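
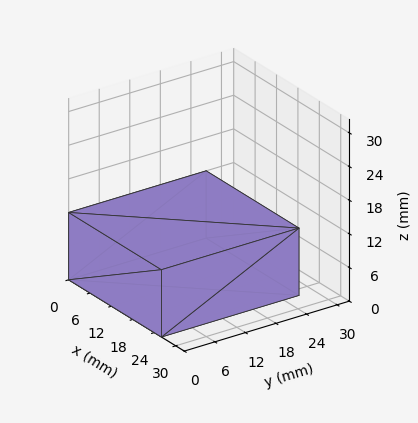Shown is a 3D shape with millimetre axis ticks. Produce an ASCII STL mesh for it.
Reading the render: the shape is a rectangular box, roughly 26 × 27 mm footprint and 12 mm tall (dimensions read to the nearest mm from the axis ticks). For the STL, each face is triangulated and given an outward normal.

solid part
  facet normal 0.0000 0.0000 -1.0000
    outer loop
      vertex 26.000 27.000 0.000
      vertex 26.000 0.000 0.000
      vertex 0.000 0.000 0.000
    endloop
  endfacet
  facet normal 0.0000 0.0000 -1.0000
    outer loop
      vertex 0.000 27.000 0.000
      vertex 26.000 27.000 0.000
      vertex 0.000 0.000 0.000
    endloop
  endfacet
  facet normal 0.0000 0.0000 1.0000
    outer loop
      vertex 0.000 0.000 12.000
      vertex 26.000 0.000 12.000
      vertex 26.000 27.000 12.000
    endloop
  endfacet
  facet normal 0.0000 0.0000 1.0000
    outer loop
      vertex 0.000 0.000 12.000
      vertex 26.000 27.000 12.000
      vertex 0.000 27.000 12.000
    endloop
  endfacet
  facet normal 0.0000 -1.0000 0.0000
    outer loop
      vertex 0.000 0.000 0.000
      vertex 26.000 0.000 0.000
      vertex 26.000 0.000 12.000
    endloop
  endfacet
  facet normal 0.0000 -1.0000 0.0000
    outer loop
      vertex 0.000 0.000 0.000
      vertex 26.000 0.000 12.000
      vertex 0.000 0.000 12.000
    endloop
  endfacet
  facet normal 0.0000 1.0000 0.0000
    outer loop
      vertex 26.000 27.000 12.000
      vertex 26.000 27.000 0.000
      vertex 0.000 27.000 0.000
    endloop
  endfacet
  facet normal 0.0000 1.0000 0.0000
    outer loop
      vertex 0.000 27.000 12.000
      vertex 26.000 27.000 12.000
      vertex 0.000 27.000 0.000
    endloop
  endfacet
  facet normal -1.0000 0.0000 0.0000
    outer loop
      vertex 0.000 27.000 12.000
      vertex 0.000 27.000 0.000
      vertex 0.000 0.000 0.000
    endloop
  endfacet
  facet normal -1.0000 0.0000 0.0000
    outer loop
      vertex 0.000 0.000 12.000
      vertex 0.000 27.000 12.000
      vertex 0.000 0.000 0.000
    endloop
  endfacet
  facet normal 1.0000 0.0000 0.0000
    outer loop
      vertex 26.000 0.000 0.000
      vertex 26.000 27.000 0.000
      vertex 26.000 27.000 12.000
    endloop
  endfacet
  facet normal 1.0000 0.0000 0.0000
    outer loop
      vertex 26.000 0.000 0.000
      vertex 26.000 27.000 12.000
      vertex 26.000 0.000 12.000
    endloop
  endfacet
endsolid part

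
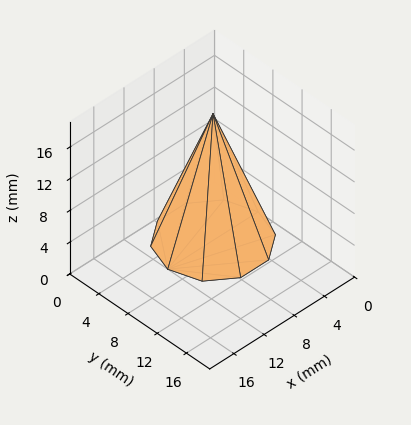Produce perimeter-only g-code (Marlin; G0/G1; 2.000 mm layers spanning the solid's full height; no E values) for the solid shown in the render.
Reading the render: the shape is a regular 10-sided pyramid, base circumscribed radius ≈ 6 mm, apex at z ≈ 16 mm (dimensions read to the nearest mm from the axis ticks). For the g-code, the solid's height is divided into equal slices at the stated Δz and each level perimeter traced with G1 moves after a G0 lift.

; perimeter-only toolpath
G21 ; units = mm
G90 ; absolute positioning
G28 ; home
; layer 1
G0 Z2.000
G0 X11.250 Y6.000
G1 X10.247 Y9.086
G1 X7.622 Y10.993
G1 X4.378 Y10.993
G1 X1.753 Y9.086
G1 X0.750 Y6.000
G1 X1.753 Y2.914
G1 X4.378 Y1.007
G1 X7.622 Y1.007
G1 X10.247 Y2.914
G1 X11.250 Y6.000
; layer 2
G0 Z4.000
G0 X10.500 Y6.000
G1 X9.640 Y8.645
G1 X7.391 Y10.279
G1 X4.609 Y10.279
G1 X2.359 Y8.645
G1 X1.500 Y6.000
G1 X2.359 Y3.355
G1 X4.609 Y1.720
G1 X7.391 Y1.720
G1 X9.640 Y3.355
G1 X10.500 Y6.000
; layer 3
G0 Z6.000
G0 X9.750 Y6.000
G1 X9.034 Y8.204
G1 X7.159 Y9.566
G1 X4.841 Y9.566
G1 X2.966 Y8.204
G1 X2.250 Y6.000
G1 X2.966 Y3.796
G1 X4.841 Y2.434
G1 X7.159 Y2.434
G1 X9.034 Y3.796
G1 X9.750 Y6.000
; layer 4
G0 Z8.000
G0 X9.000 Y6.000
G1 X8.427 Y7.763
G1 X6.927 Y8.853
G1 X5.073 Y8.853
G1 X3.573 Y7.763
G1 X3.000 Y6.000
G1 X3.573 Y4.236
G1 X5.073 Y3.147
G1 X6.927 Y3.147
G1 X8.427 Y4.236
G1 X9.000 Y6.000
; layer 5
G0 Z10.000
G0 X8.250 Y6.000
G1 X7.820 Y7.323
G1 X6.695 Y8.140
G1 X5.305 Y8.140
G1 X4.180 Y7.323
G1 X3.750 Y6.000
G1 X4.180 Y4.677
G1 X5.305 Y3.860
G1 X6.695 Y3.860
G1 X7.820 Y4.677
G1 X8.250 Y6.000
; layer 6
G0 Z12.000
G0 X7.500 Y6.000
G1 X7.213 Y6.882
G1 X6.463 Y7.426
G1 X5.537 Y7.426
G1 X4.787 Y6.882
G1 X4.500 Y6.000
G1 X4.787 Y5.118
G1 X5.537 Y4.574
G1 X6.463 Y4.574
G1 X7.213 Y5.118
G1 X7.500 Y6.000
; layer 7
G0 Z14.000
G0 X6.750 Y6.000
G1 X6.607 Y6.441
G1 X6.232 Y6.713
G1 X5.768 Y6.713
G1 X5.393 Y6.441
G1 X5.250 Y6.000
G1 X5.393 Y5.559
G1 X5.768 Y5.287
G1 X6.232 Y5.287
G1 X6.607 Y5.559
G1 X6.750 Y6.000
M2 ; end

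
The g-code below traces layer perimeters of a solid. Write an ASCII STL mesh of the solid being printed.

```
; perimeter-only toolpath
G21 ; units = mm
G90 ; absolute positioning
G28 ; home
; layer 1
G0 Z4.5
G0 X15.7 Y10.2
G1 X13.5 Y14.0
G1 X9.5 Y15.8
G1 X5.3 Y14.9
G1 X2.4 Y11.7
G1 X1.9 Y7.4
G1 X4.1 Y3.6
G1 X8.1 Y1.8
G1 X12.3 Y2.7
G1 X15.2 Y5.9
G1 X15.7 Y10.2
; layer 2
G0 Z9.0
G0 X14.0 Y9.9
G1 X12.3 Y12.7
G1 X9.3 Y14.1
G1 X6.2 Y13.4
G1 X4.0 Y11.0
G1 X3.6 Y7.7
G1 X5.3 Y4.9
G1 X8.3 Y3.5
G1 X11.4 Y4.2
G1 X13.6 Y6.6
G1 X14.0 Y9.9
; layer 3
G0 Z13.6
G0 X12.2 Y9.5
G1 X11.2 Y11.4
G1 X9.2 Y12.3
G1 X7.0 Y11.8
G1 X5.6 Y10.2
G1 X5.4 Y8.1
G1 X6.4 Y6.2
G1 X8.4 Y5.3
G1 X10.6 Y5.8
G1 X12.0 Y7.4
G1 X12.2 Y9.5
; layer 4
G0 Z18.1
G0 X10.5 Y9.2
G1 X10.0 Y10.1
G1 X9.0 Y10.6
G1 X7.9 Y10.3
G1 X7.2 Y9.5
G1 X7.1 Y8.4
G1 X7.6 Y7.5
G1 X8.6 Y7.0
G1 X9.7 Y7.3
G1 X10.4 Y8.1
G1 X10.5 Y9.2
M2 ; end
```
solid part
  facet normal 0.0000 0.0000 -1.0000
    outer loop
      vertex 9.7 17.6 0.0
      vertex 14.7 15.3 0.0
      vertex 17.4 10.6 0.0
    endloop
  endfacet
  facet normal 0.0000 0.0000 -1.0000
    outer loop
      vertex 4.4 16.4 0.0
      vertex 9.7 17.6 0.0
      vertex 17.4 10.6 0.0
    endloop
  endfacet
  facet normal 0.0000 0.0000 -1.0000
    outer loop
      vertex 0.8 12.4 0.0
      vertex 4.4 16.4 0.0
      vertex 17.4 10.6 0.0
    endloop
  endfacet
  facet normal 0.0000 0.0000 -1.0000
    outer loop
      vertex 0.2 7.0 0.0
      vertex 0.8 12.4 0.0
      vertex 17.4 10.6 0.0
    endloop
  endfacet
  facet normal 0.0000 0.0000 -1.0000
    outer loop
      vertex 2.9 2.3 0.0
      vertex 0.2 7.0 0.0
      vertex 17.4 10.6 0.0
    endloop
  endfacet
  facet normal 0.0000 0.0000 -1.0000
    outer loop
      vertex 7.9 0.0 0.0
      vertex 2.9 2.3 0.0
      vertex 17.4 10.6 0.0
    endloop
  endfacet
  facet normal 0.0000 0.0000 -1.0000
    outer loop
      vertex 13.2 1.2 0.0
      vertex 7.9 0.0 0.0
      vertex 17.4 10.6 0.0
    endloop
  endfacet
  facet normal 0.0000 0.0000 -1.0000
    outer loop
      vertex 16.8 5.2 0.0
      vertex 13.2 1.2 0.0
      vertex 17.4 10.6 0.0
    endloop
  endfacet
  facet normal 0.8133 0.4672 0.3467
    outer loop
      vertex 17.4 10.6 0.0
      vertex 14.7 15.3 0.0
      vertex 8.8 8.8 22.6
    endloop
  endfacet
  facet normal 0.3919 0.8519 0.3473
    outer loop
      vertex 14.7 15.3 0.0
      vertex 9.7 17.6 0.0
      vertex 8.8 8.8 22.6
    endloop
  endfacet
  facet normal -0.2070 0.9144 0.3478
    outer loop
      vertex 9.7 17.6 0.0
      vertex 4.4 16.4 0.0
      vertex 8.8 8.8 22.6
    endloop
  endfacet
  facet normal -0.6972 0.6275 0.3467
    outer loop
      vertex 4.4 16.4 0.0
      vertex 0.8 12.4 0.0
      vertex 8.8 8.8 22.6
    endloop
  endfacet
  facet normal -0.9323 0.1036 0.3465
    outer loop
      vertex 0.8 12.4 0.0
      vertex 0.2 7.0 0.0
      vertex 8.8 8.8 22.6
    endloop
  endfacet
  facet normal -0.8133 -0.4672 0.3467
    outer loop
      vertex 0.2 7.0 0.0
      vertex 2.9 2.3 0.0
      vertex 8.8 8.8 22.6
    endloop
  endfacet
  facet normal -0.3919 -0.8519 0.3473
    outer loop
      vertex 2.9 2.3 0.0
      vertex 7.9 0.0 0.0
      vertex 8.8 8.8 22.6
    endloop
  endfacet
  facet normal 0.2070 -0.9144 0.3478
    outer loop
      vertex 7.9 0.0 0.0
      vertex 13.2 1.2 0.0
      vertex 8.8 8.8 22.6
    endloop
  endfacet
  facet normal 0.6972 -0.6275 0.3467
    outer loop
      vertex 13.2 1.2 0.0
      vertex 16.8 5.2 0.0
      vertex 8.8 8.8 22.6
    endloop
  endfacet
  facet normal 0.9323 -0.1036 0.3465
    outer loop
      vertex 16.8 5.2 0.0
      vertex 17.4 10.6 0.0
      vertex 8.8 8.8 22.6
    endloop
  endfacet
endsolid part

The G0 Z moves step by Δz≈4.5 mm. The G1 loops shrink linearly with z, so the solid tapers from its base footprint up to z≈22.6. Closing with a flat bottom cap and the tapered top and triangulating gives 18 facets — a regular 10-sided pyramid, base circumscribed radius ≈ 8.8 mm, apex at z ≈ 22.6 mm.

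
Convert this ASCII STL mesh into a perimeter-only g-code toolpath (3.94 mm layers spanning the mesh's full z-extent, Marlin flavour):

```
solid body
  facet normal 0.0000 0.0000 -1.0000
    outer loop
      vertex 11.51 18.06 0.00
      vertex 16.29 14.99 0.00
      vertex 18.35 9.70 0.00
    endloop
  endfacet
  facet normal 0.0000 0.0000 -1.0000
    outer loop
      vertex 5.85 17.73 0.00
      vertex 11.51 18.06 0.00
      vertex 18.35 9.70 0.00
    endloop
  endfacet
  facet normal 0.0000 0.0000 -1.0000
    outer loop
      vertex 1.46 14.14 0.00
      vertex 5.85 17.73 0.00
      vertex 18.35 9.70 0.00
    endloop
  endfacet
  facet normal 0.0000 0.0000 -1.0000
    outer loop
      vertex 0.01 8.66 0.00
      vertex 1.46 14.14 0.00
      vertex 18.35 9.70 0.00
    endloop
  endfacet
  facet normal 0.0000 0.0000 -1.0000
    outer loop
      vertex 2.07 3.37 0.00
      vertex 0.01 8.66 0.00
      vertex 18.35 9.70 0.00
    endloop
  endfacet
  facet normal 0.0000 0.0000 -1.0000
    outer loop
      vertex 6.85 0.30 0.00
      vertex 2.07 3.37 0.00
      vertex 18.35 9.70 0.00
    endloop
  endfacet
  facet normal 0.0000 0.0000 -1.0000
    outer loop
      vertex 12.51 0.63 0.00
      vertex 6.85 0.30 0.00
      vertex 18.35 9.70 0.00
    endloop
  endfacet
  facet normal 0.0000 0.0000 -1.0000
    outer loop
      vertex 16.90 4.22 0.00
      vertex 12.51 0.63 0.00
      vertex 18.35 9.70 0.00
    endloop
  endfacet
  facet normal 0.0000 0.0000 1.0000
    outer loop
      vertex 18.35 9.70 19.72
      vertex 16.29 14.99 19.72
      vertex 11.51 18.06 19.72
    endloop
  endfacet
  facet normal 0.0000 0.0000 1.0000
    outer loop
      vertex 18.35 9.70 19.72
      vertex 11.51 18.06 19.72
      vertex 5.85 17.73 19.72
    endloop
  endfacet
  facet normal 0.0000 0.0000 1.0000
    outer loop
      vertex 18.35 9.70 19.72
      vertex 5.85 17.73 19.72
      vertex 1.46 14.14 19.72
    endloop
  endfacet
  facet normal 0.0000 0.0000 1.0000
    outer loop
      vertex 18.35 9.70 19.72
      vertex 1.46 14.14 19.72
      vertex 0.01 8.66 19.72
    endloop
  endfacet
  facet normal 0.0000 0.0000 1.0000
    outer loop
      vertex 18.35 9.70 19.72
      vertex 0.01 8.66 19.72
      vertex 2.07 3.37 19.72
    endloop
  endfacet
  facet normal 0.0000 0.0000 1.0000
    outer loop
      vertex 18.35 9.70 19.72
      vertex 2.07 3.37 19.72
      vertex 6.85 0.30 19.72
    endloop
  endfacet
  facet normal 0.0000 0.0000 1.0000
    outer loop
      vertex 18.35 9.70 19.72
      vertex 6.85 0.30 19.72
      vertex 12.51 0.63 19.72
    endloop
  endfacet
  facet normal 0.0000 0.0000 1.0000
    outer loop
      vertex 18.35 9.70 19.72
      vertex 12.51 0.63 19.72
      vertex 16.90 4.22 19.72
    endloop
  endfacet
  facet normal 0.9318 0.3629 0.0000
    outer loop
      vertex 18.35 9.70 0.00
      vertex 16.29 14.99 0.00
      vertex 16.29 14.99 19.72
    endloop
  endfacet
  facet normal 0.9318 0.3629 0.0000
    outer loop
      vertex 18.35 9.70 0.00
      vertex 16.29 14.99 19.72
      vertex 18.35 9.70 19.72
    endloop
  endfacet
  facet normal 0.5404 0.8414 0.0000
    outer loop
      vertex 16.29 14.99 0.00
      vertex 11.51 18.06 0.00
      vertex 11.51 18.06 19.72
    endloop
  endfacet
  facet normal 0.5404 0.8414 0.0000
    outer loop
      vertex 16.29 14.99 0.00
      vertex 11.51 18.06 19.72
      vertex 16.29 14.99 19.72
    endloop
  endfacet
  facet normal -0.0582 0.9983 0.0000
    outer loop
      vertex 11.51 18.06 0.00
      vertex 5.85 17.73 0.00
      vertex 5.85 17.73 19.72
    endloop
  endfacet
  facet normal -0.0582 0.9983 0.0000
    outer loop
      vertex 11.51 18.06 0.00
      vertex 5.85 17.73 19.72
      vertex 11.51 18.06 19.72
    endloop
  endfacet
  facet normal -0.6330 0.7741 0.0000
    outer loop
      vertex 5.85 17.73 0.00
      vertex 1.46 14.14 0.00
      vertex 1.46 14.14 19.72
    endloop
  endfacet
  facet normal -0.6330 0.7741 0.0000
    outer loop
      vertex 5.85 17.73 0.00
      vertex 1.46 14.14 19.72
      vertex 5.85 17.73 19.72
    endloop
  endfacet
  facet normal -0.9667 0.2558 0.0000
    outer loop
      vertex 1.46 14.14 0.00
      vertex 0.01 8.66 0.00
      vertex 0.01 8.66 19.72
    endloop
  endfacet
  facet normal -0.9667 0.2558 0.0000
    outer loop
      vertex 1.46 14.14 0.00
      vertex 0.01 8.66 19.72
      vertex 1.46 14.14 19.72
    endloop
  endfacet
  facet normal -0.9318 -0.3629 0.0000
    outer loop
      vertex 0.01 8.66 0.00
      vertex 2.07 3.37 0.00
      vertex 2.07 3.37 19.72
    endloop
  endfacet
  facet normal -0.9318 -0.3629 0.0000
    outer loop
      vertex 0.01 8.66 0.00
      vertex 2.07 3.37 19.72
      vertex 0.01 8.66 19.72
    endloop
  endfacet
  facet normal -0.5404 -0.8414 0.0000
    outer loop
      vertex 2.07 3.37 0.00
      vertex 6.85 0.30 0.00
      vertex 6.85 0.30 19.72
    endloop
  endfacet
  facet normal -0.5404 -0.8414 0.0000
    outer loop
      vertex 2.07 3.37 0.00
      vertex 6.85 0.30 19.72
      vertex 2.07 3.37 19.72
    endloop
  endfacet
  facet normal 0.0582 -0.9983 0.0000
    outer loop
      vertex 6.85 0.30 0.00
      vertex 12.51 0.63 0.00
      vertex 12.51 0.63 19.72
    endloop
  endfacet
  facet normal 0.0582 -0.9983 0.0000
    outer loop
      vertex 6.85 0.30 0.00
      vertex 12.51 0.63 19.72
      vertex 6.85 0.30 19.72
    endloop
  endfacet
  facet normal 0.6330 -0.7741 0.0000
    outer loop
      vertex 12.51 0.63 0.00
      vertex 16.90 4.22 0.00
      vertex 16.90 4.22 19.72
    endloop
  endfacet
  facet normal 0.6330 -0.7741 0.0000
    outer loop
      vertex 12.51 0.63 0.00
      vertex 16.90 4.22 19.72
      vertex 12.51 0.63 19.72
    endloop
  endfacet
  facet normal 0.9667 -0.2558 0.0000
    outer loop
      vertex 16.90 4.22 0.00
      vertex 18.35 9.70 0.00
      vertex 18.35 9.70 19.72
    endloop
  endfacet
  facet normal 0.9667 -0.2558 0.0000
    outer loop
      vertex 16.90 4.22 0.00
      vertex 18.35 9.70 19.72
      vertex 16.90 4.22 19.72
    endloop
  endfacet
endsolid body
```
; perimeter-only toolpath
G21 ; units = mm
G90 ; absolute positioning
G28 ; home
; layer 1
G0 Z3.94
G0 X18.35 Y9.70
G1 X16.29 Y14.99
G1 X11.51 Y18.06
G1 X5.85 Y17.73
G1 X1.46 Y14.14
G1 X0.01 Y8.66
G1 X2.07 Y3.37
G1 X6.85 Y0.30
G1 X12.51 Y0.63
G1 X16.90 Y4.22
G1 X18.35 Y9.70
; layer 2
G0 Z7.89
G0 X18.35 Y9.70
G1 X16.29 Y14.99
G1 X11.51 Y18.06
G1 X5.85 Y17.73
G1 X1.46 Y14.14
G1 X0.01 Y8.66
G1 X2.07 Y3.37
G1 X6.85 Y0.30
G1 X12.51 Y0.63
G1 X16.90 Y4.22
G1 X18.35 Y9.70
; layer 3
G0 Z11.83
G0 X18.35 Y9.70
G1 X16.29 Y14.99
G1 X11.51 Y18.06
G1 X5.85 Y17.73
G1 X1.46 Y14.14
G1 X0.01 Y8.66
G1 X2.07 Y3.37
G1 X6.85 Y0.30
G1 X12.51 Y0.63
G1 X16.90 Y4.22
G1 X18.35 Y9.70
; layer 4
G0 Z15.78
G0 X18.35 Y9.70
G1 X16.29 Y14.99
G1 X11.51 Y18.06
G1 X5.85 Y17.73
G1 X1.46 Y14.14
G1 X0.01 Y8.66
G1 X2.07 Y3.37
G1 X6.85 Y0.30
G1 X12.51 Y0.63
G1 X16.90 Y4.22
G1 X18.35 Y9.70
; layer 5
G0 Z19.72
G0 X18.35 Y9.70
G1 X16.29 Y14.99
G1 X11.51 Y18.06
G1 X5.85 Y17.73
G1 X1.46 Y14.14
G1 X0.01 Y8.66
G1 X2.07 Y3.37
G1 X6.85 Y0.30
G1 X12.51 Y0.63
G1 X16.90 Y4.22
G1 X18.35 Y9.70
M2 ; end

The solid is a regular 10-sided prism (a cylinder approximated with 10 flat sides), circumscribed radius ≈ 9.18 mm, height ≈ 19.7 mm. Slicing at Δz = 3.94 mm — 5 equal slices spanning the solid's height, so layer i sits at z = i·h/5 — gives 5 non-empty perimeters. Each is a 10-segment closed polygon; G0 lifts to the layer z and rapids to the start vertex, then G1 traces the edges.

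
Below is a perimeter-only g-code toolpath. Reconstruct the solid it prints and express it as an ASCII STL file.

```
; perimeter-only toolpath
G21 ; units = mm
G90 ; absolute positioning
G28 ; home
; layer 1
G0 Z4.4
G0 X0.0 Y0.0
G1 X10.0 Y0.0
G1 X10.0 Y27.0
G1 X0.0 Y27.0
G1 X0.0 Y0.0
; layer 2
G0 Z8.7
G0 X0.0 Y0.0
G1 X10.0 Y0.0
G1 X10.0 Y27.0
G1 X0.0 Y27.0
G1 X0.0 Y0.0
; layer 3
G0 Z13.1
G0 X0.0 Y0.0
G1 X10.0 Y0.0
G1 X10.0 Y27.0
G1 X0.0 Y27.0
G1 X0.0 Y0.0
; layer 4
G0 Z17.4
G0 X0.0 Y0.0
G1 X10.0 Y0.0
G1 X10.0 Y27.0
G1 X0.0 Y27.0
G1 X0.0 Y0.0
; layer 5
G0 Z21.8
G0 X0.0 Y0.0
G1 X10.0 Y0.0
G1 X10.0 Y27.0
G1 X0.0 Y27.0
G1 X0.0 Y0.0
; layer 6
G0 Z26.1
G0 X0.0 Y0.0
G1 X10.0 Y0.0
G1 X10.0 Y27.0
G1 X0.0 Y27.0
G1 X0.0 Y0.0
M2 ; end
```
solid part
  facet normal 0.0000 0.0000 -1.0000
    outer loop
      vertex 10.0 27.0 0.0
      vertex 10.0 0.0 0.0
      vertex 0.0 0.0 0.0
    endloop
  endfacet
  facet normal 0.0000 0.0000 -1.0000
    outer loop
      vertex 0.0 27.0 0.0
      vertex 10.0 27.0 0.0
      vertex 0.0 0.0 0.0
    endloop
  endfacet
  facet normal 0.0000 0.0000 1.0000
    outer loop
      vertex 0.0 0.0 26.1
      vertex 10.0 0.0 26.1
      vertex 10.0 27.0 26.1
    endloop
  endfacet
  facet normal 0.0000 0.0000 1.0000
    outer loop
      vertex 0.0 0.0 26.1
      vertex 10.0 27.0 26.1
      vertex 0.0 27.0 26.1
    endloop
  endfacet
  facet normal 0.0000 -1.0000 0.0000
    outer loop
      vertex 0.0 0.0 0.0
      vertex 10.0 0.0 0.0
      vertex 10.0 0.0 26.1
    endloop
  endfacet
  facet normal 0.0000 -1.0000 0.0000
    outer loop
      vertex 0.0 0.0 0.0
      vertex 10.0 0.0 26.1
      vertex 0.0 0.0 26.1
    endloop
  endfacet
  facet normal 0.0000 1.0000 0.0000
    outer loop
      vertex 10.0 27.0 26.1
      vertex 10.0 27.0 0.0
      vertex 0.0 27.0 0.0
    endloop
  endfacet
  facet normal 0.0000 1.0000 0.0000
    outer loop
      vertex 0.0 27.0 26.1
      vertex 10.0 27.0 26.1
      vertex 0.0 27.0 0.0
    endloop
  endfacet
  facet normal -1.0000 0.0000 0.0000
    outer loop
      vertex 0.0 27.0 26.1
      vertex 0.0 27.0 0.0
      vertex 0.0 0.0 0.0
    endloop
  endfacet
  facet normal -1.0000 0.0000 0.0000
    outer loop
      vertex 0.0 0.0 26.1
      vertex 0.0 27.0 26.1
      vertex 0.0 0.0 0.0
    endloop
  endfacet
  facet normal 1.0000 0.0000 0.0000
    outer loop
      vertex 10.0 0.0 0.0
      vertex 10.0 27.0 0.0
      vertex 10.0 27.0 26.1
    endloop
  endfacet
  facet normal 1.0000 0.0000 0.0000
    outer loop
      vertex 10.0 0.0 0.0
      vertex 10.0 27.0 26.1
      vertex 10.0 0.0 26.1
    endloop
  endfacet
endsolid part

The G0 Z moves step by Δz≈4.4 mm. Every layer's G1 loop is the same polygon, so the solid is a straight extrusion of it from z=0 to z≈26.1. Closing with flat bottom and top caps and triangulating gives 12 facets — a rectangular box, roughly 10 × 27 mm footprint and 26.1 mm tall.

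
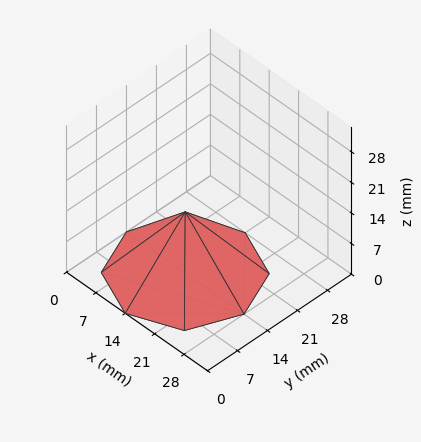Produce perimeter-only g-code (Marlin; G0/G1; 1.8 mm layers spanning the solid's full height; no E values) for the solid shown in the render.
Reading the render: the shape is a regular 8-sided pyramid, base circumscribed radius ≈ 14 mm, apex at z ≈ 14 mm (dimensions read to the nearest mm from the axis ticks). For the g-code, the solid's height is divided into equal slices at the stated Δz and each level perimeter traced with G1 moves after a G0 lift.

; perimeter-only toolpath
G21 ; units = mm
G90 ; absolute positioning
G28 ; home
; layer 1
G0 Z1.8
G0 X26.2 Y14.0
G1 X22.7 Y22.7
G1 X14.0 Y26.2
G1 X5.3 Y22.7
G1 X1.8 Y14.0
G1 X5.3 Y5.3
G1 X14.0 Y1.8
G1 X22.7 Y5.3
G1 X26.2 Y14.0
; layer 2
G0 Z3.5
G0 X24.5 Y14.0
G1 X21.4 Y21.4
G1 X14.0 Y24.5
G1 X6.6 Y21.4
G1 X3.5 Y14.0
G1 X6.6 Y6.6
G1 X14.0 Y3.5
G1 X21.4 Y6.6
G1 X24.5 Y14.0
; layer 3
G0 Z5.2
G0 X22.8 Y14.0
G1 X20.2 Y20.2
G1 X14.0 Y22.8
G1 X7.8 Y20.2
G1 X5.2 Y14.0
G1 X7.8 Y7.8
G1 X14.0 Y5.2
G1 X20.2 Y7.8
G1 X22.8 Y14.0
; layer 4
G0 Z7.0
G0 X21.0 Y14.0
G1 X18.9 Y18.9
G1 X14.0 Y21.0
G1 X9.1 Y18.9
G1 X7.0 Y14.0
G1 X9.1 Y9.1
G1 X14.0 Y7.0
G1 X18.9 Y9.1
G1 X21.0 Y14.0
; layer 5
G0 Z8.8
G0 X19.2 Y14.0
G1 X17.7 Y17.7
G1 X14.0 Y19.2
G1 X10.3 Y17.7
G1 X8.8 Y14.0
G1 X10.3 Y10.3
G1 X14.0 Y8.8
G1 X17.7 Y10.3
G1 X19.2 Y14.0
; layer 6
G0 Z10.5
G0 X17.5 Y14.0
G1 X16.5 Y16.5
G1 X14.0 Y17.5
G1 X11.5 Y16.5
G1 X10.5 Y14.0
G1 X11.5 Y11.5
G1 X14.0 Y10.5
G1 X16.5 Y11.5
G1 X17.5 Y14.0
; layer 7
G0 Z12.2
G0 X15.8 Y14.0
G1 X15.2 Y15.2
G1 X14.0 Y15.8
G1 X12.8 Y15.2
G1 X12.2 Y14.0
G1 X12.8 Y12.8
G1 X14.0 Y12.2
G1 X15.2 Y12.8
G1 X15.8 Y14.0
M2 ; end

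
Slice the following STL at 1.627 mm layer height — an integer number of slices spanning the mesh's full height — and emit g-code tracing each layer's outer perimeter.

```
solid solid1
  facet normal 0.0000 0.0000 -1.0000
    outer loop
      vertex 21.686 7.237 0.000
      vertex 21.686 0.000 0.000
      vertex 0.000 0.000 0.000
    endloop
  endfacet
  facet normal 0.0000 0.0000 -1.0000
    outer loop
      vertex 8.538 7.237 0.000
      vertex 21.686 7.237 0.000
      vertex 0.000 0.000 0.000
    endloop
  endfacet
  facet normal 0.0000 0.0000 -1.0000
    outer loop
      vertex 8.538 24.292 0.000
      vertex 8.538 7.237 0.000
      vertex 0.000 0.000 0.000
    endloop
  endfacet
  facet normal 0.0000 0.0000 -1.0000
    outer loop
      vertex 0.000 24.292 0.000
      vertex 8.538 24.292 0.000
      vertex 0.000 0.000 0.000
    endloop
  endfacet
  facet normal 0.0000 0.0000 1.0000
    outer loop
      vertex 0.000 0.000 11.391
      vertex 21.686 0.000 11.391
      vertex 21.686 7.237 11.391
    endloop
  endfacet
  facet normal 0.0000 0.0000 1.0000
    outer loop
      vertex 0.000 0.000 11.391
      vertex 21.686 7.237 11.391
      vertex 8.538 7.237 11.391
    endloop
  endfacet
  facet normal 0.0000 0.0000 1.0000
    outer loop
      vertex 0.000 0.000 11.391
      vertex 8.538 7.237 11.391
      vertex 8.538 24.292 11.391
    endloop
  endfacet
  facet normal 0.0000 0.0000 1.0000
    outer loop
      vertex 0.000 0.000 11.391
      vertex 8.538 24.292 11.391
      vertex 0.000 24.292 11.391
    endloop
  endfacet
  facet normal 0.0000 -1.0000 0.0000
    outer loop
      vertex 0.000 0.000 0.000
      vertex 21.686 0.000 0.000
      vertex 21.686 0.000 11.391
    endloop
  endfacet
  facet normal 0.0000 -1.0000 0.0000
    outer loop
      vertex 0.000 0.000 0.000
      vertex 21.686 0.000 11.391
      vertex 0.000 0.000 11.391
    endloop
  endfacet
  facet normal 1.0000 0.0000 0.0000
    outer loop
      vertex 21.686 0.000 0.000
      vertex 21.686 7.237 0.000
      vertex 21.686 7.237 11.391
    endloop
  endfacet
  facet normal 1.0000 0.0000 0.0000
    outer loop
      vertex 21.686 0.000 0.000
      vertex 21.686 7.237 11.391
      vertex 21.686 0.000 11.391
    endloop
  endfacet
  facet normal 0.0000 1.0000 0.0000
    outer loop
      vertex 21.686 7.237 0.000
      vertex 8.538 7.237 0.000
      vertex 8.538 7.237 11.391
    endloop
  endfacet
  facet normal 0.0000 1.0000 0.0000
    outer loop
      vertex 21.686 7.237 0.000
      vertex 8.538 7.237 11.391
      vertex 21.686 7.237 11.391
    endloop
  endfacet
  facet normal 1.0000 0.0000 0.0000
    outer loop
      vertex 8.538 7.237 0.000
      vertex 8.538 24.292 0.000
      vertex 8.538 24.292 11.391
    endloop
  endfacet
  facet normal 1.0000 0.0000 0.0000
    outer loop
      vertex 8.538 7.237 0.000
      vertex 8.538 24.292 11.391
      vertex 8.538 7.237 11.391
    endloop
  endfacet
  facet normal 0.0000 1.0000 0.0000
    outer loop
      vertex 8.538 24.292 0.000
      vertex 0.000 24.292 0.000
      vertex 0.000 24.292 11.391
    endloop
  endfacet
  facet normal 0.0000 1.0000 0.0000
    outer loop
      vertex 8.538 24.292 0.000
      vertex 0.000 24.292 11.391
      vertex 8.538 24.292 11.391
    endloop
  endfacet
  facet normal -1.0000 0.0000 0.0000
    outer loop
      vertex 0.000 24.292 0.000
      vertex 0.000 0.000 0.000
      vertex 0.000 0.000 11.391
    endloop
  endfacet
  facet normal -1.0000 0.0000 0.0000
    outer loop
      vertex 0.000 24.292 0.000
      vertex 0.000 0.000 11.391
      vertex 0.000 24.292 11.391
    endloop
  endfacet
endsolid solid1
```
; perimeter-only toolpath
G21 ; units = mm
G90 ; absolute positioning
G28 ; home
; layer 1
G0 Z1.627
G0 X0.000 Y0.000
G1 X21.686 Y0.000
G1 X21.686 Y7.237
G1 X8.538 Y7.237
G1 X8.538 Y24.292
G1 X0.000 Y24.292
G1 X0.000 Y0.000
; layer 2
G0 Z3.255
G0 X0.000 Y0.000
G1 X21.686 Y0.000
G1 X21.686 Y7.237
G1 X8.538 Y7.237
G1 X8.538 Y24.292
G1 X0.000 Y24.292
G1 X0.000 Y0.000
; layer 3
G0 Z4.882
G0 X0.000 Y0.000
G1 X21.686 Y0.000
G1 X21.686 Y7.237
G1 X8.538 Y7.237
G1 X8.538 Y24.292
G1 X0.000 Y24.292
G1 X0.000 Y0.000
; layer 4
G0 Z6.509
G0 X0.000 Y0.000
G1 X21.686 Y0.000
G1 X21.686 Y7.237
G1 X8.538 Y7.237
G1 X8.538 Y24.292
G1 X0.000 Y24.292
G1 X0.000 Y0.000
; layer 5
G0 Z8.136
G0 X0.000 Y0.000
G1 X21.686 Y0.000
G1 X21.686 Y7.237
G1 X8.538 Y7.237
G1 X8.538 Y24.292
G1 X0.000 Y24.292
G1 X0.000 Y0.000
; layer 6
G0 Z9.764
G0 X0.000 Y0.000
G1 X21.686 Y0.000
G1 X21.686 Y7.237
G1 X8.538 Y7.237
G1 X8.538 Y24.292
G1 X0.000 Y24.292
G1 X0.000 Y0.000
; layer 7
G0 Z11.391
G0 X0.000 Y0.000
G1 X21.686 Y0.000
G1 X21.686 Y7.237
G1 X8.538 Y7.237
G1 X8.538 Y24.292
G1 X0.000 Y24.292
G1 X0.000 Y0.000
M2 ; end

The solid is an L-shaped prism: outer 21.7 × 24.3 mm, arm thicknesses ≈ 7.24 mm (horizontal) and 8.54 mm (vertical), extruded 11.4 mm in z. Slicing at Δz = 1.627 mm — 7 equal slices spanning the solid's height, so layer i sits at z = i·h/7 — gives 7 non-empty perimeters. Each is a 6-segment closed polygon; G0 lifts to the layer z and rapids to the start vertex, then G1 traces the edges.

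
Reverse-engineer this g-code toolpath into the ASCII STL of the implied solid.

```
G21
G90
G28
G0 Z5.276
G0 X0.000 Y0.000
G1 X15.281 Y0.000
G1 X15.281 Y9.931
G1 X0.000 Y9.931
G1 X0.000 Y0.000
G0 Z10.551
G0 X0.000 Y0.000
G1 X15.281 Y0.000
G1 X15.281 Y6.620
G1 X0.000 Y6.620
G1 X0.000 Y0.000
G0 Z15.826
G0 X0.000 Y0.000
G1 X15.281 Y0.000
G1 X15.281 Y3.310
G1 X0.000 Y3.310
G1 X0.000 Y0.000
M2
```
solid part
  facet normal 0.0000 0.0000 -1.0000
    outer loop
      vertex 15.281 13.241 0.000
      vertex 15.281 0.000 0.000
      vertex 0.000 0.000 0.000
    endloop
  endfacet
  facet normal 0.0000 0.0000 -1.0000
    outer loop
      vertex 0.000 13.241 0.000
      vertex 15.281 13.241 0.000
      vertex 0.000 0.000 0.000
    endloop
  endfacet
  facet normal 0.0000 -1.0000 0.0000
    outer loop
      vertex 0.000 0.000 0.000
      vertex 15.281 0.000 0.000
      vertex 15.281 0.000 21.102
    endloop
  endfacet
  facet normal 0.0000 -1.0000 0.0000
    outer loop
      vertex 0.000 0.000 0.000
      vertex 15.281 0.000 21.102
      vertex 0.000 0.000 21.102
    endloop
  endfacet
  facet normal 0.0000 0.8471 0.5315
    outer loop
      vertex 0.000 0.000 21.102
      vertex 15.281 0.000 21.102
      vertex 15.281 13.241 0.000
    endloop
  endfacet
  facet normal 0.0000 0.8471 0.5315
    outer loop
      vertex 0.000 0.000 21.102
      vertex 15.281 13.241 0.000
      vertex 0.000 13.241 0.000
    endloop
  endfacet
  facet normal -1.0000 0.0000 0.0000
    outer loop
      vertex 0.000 0.000 21.102
      vertex 0.000 13.241 0.000
      vertex 0.000 0.000 0.000
    endloop
  endfacet
  facet normal 1.0000 0.0000 0.0000
    outer loop
      vertex 15.281 0.000 0.000
      vertex 15.281 13.241 0.000
      vertex 15.281 0.000 21.102
    endloop
  endfacet
endsolid part

The G0 Z moves step by Δz≈5.276 mm. The G1 loops shrink linearly with z, so the solid tapers from its base footprint up to z≈21.1. Closing with a flat bottom cap and the tapered top and triangulating gives 8 facets — a wedge (ramp): 15.3 × 13.2 mm base, rising to 21.1 mm along the y=0 edge and sloping linearly to z=0 at y=13.2.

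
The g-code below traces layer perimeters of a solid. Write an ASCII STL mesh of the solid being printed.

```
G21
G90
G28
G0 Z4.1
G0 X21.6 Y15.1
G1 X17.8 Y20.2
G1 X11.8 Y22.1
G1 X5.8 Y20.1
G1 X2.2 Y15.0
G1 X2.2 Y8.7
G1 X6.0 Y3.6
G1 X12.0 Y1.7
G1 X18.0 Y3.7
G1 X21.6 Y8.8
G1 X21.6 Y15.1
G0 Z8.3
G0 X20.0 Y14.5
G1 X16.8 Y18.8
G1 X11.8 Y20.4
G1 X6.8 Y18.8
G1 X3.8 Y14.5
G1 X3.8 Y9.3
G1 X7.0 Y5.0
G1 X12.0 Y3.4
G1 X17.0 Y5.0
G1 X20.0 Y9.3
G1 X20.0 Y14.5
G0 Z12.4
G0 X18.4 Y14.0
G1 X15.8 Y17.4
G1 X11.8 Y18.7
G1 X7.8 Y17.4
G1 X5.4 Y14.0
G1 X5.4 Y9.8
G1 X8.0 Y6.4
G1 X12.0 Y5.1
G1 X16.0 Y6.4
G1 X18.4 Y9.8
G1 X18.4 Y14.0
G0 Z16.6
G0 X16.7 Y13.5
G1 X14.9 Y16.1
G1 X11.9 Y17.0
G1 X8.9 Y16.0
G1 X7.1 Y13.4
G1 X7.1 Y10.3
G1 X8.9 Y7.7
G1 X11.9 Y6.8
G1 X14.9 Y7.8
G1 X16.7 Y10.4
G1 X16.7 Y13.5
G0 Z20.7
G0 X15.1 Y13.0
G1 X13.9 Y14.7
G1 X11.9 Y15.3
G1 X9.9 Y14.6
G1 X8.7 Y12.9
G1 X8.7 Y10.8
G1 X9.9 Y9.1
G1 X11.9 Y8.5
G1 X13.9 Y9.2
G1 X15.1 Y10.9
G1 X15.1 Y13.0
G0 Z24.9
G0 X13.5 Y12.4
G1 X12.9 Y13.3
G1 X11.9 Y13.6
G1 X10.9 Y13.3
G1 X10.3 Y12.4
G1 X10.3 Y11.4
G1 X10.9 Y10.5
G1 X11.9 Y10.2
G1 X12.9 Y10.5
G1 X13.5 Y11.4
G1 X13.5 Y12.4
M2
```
solid part
  facet normal 0.0000 0.0000 -1.0000
    outer loop
      vertex 11.8 23.8 0.0
      vertex 18.8 21.6 0.0
      vertex 23.2 15.6 0.0
    endloop
  endfacet
  facet normal 0.0000 0.0000 -1.0000
    outer loop
      vertex 4.8 21.5 0.0
      vertex 11.8 23.8 0.0
      vertex 23.2 15.6 0.0
    endloop
  endfacet
  facet normal 0.0000 0.0000 -1.0000
    outer loop
      vertex 0.6 15.5 0.0
      vertex 4.8 21.5 0.0
      vertex 23.2 15.6 0.0
    endloop
  endfacet
  facet normal 0.0000 0.0000 -1.0000
    outer loop
      vertex 0.6 8.2 0.0
      vertex 0.6 15.5 0.0
      vertex 23.2 15.6 0.0
    endloop
  endfacet
  facet normal 0.0000 0.0000 -1.0000
    outer loop
      vertex 5.0 2.2 0.0
      vertex 0.6 8.2 0.0
      vertex 23.2 15.6 0.0
    endloop
  endfacet
  facet normal 0.0000 0.0000 -1.0000
    outer loop
      vertex 12.0 0.0 0.0
      vertex 5.0 2.2 0.0
      vertex 23.2 15.6 0.0
    endloop
  endfacet
  facet normal 0.0000 0.0000 -1.0000
    outer loop
      vertex 19.0 2.3 0.0
      vertex 12.0 0.0 0.0
      vertex 23.2 15.6 0.0
    endloop
  endfacet
  facet normal 0.0000 0.0000 -1.0000
    outer loop
      vertex 23.2 8.3 0.0
      vertex 19.0 2.3 0.0
      vertex 23.2 15.6 0.0
    endloop
  endfacet
  facet normal 0.7514 0.5510 0.3631
    outer loop
      vertex 23.2 15.6 0.0
      vertex 18.8 21.6 0.0
      vertex 11.9 11.9 29.0
    endloop
  endfacet
  facet normal 0.2793 0.8887 0.3637
    outer loop
      vertex 18.8 21.6 0.0
      vertex 11.8 23.8 0.0
      vertex 11.9 11.9 29.0
    endloop
  endfacet
  facet normal -0.2907 0.8848 0.3641
    outer loop
      vertex 11.8 23.8 0.0
      vertex 4.8 21.5 0.0
      vertex 11.9 11.9 29.0
    endloop
  endfacet
  facet normal -0.7631 0.5342 0.3637
    outer loop
      vertex 4.8 21.5 0.0
      vertex 0.6 15.5 0.0
      vertex 11.9 11.9 29.0
    endloop
  endfacet
  facet normal -0.9318 0.0000 0.3631
    outer loop
      vertex 0.6 15.5 0.0
      vertex 0.6 8.2 0.0
      vertex 11.9 11.9 29.0
    endloop
  endfacet
  facet normal -0.7514 -0.5510 0.3631
    outer loop
      vertex 0.6 8.2 0.0
      vertex 5.0 2.2 0.0
      vertex 11.9 11.9 29.0
    endloop
  endfacet
  facet normal -0.2793 -0.8887 0.3637
    outer loop
      vertex 5.0 2.2 0.0
      vertex 12.0 0.0 0.0
      vertex 11.9 11.9 29.0
    endloop
  endfacet
  facet normal 0.2907 -0.8848 0.3641
    outer loop
      vertex 12.0 0.0 0.0
      vertex 19.0 2.3 0.0
      vertex 11.9 11.9 29.0
    endloop
  endfacet
  facet normal 0.7631 -0.5342 0.3637
    outer loop
      vertex 19.0 2.3 0.0
      vertex 23.2 8.3 0.0
      vertex 11.9 11.9 29.0
    endloop
  endfacet
  facet normal 0.9318 0.0000 0.3631
    outer loop
      vertex 23.2 8.3 0.0
      vertex 23.2 15.6 0.0
      vertex 11.9 11.9 29.0
    endloop
  endfacet
endsolid part

The G0 Z moves step by Δz≈4.1 mm. The G1 loops shrink linearly with z, so the solid tapers from its base footprint up to z≈29. Closing with a flat bottom cap and the tapered top and triangulating gives 18 facets — a regular 10-sided pyramid, base circumscribed radius ≈ 11.9 mm, apex at z ≈ 29 mm.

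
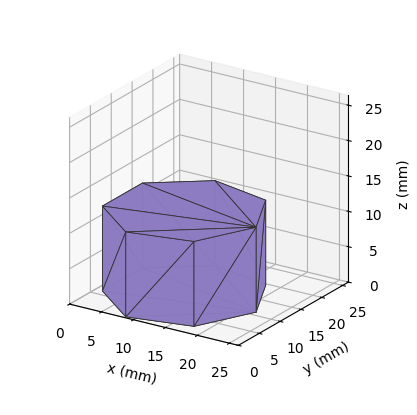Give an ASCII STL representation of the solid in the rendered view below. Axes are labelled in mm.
Reading the render: the shape is a regular 7-sided prism (a cylinder approximated with 7 flat sides), circumscribed radius ≈ 11 mm, height ≈ 12 mm (dimensions read to the nearest mm from the axis ticks). For the STL, each face is triangulated and given an outward normal.

solid part
  facet normal 0.0000 0.0000 -1.0000
    outer loop
      vertex 8.6 21.7 0.0
      vertex 17.9 19.6 0.0
      vertex 22.0 11.0 0.0
    endloop
  endfacet
  facet normal 0.0000 0.0000 -1.0000
    outer loop
      vertex 1.1 15.8 0.0
      vertex 8.6 21.7 0.0
      vertex 22.0 11.0 0.0
    endloop
  endfacet
  facet normal 0.0000 0.0000 -1.0000
    outer loop
      vertex 1.1 6.2 0.0
      vertex 1.1 15.8 0.0
      vertex 22.0 11.0 0.0
    endloop
  endfacet
  facet normal 0.0000 0.0000 -1.0000
    outer loop
      vertex 8.6 0.3 0.0
      vertex 1.1 6.2 0.0
      vertex 22.0 11.0 0.0
    endloop
  endfacet
  facet normal 0.0000 0.0000 -1.0000
    outer loop
      vertex 17.9 2.4 0.0
      vertex 8.6 0.3 0.0
      vertex 22.0 11.0 0.0
    endloop
  endfacet
  facet normal 0.0000 0.0000 1.0000
    outer loop
      vertex 22.0 11.0 12.0
      vertex 17.9 19.6 12.0
      vertex 8.6 21.7 12.0
    endloop
  endfacet
  facet normal 0.0000 0.0000 1.0000
    outer loop
      vertex 22.0 11.0 12.0
      vertex 8.6 21.7 12.0
      vertex 1.1 15.8 12.0
    endloop
  endfacet
  facet normal 0.0000 0.0000 1.0000
    outer loop
      vertex 22.0 11.0 12.0
      vertex 1.1 15.8 12.0
      vertex 1.1 6.2 12.0
    endloop
  endfacet
  facet normal 0.0000 0.0000 1.0000
    outer loop
      vertex 22.0 11.0 12.0
      vertex 1.1 6.2 12.0
      vertex 8.6 0.3 12.0
    endloop
  endfacet
  facet normal 0.0000 0.0000 1.0000
    outer loop
      vertex 22.0 11.0 12.0
      vertex 8.6 0.3 12.0
      vertex 17.9 2.4 12.0
    endloop
  endfacet
  facet normal 0.9027 0.4303 0.0000
    outer loop
      vertex 22.0 11.0 0.0
      vertex 17.9 19.6 0.0
      vertex 17.9 19.6 12.0
    endloop
  endfacet
  facet normal 0.9027 0.4303 0.0000
    outer loop
      vertex 22.0 11.0 0.0
      vertex 17.9 19.6 12.0
      vertex 22.0 11.0 12.0
    endloop
  endfacet
  facet normal 0.2203 0.9754 0.0000
    outer loop
      vertex 17.9 19.6 0.0
      vertex 8.6 21.7 0.0
      vertex 8.6 21.7 12.0
    endloop
  endfacet
  facet normal 0.2203 0.9754 0.0000
    outer loop
      vertex 17.9 19.6 0.0
      vertex 8.6 21.7 12.0
      vertex 17.9 19.6 12.0
    endloop
  endfacet
  facet normal -0.6183 0.7860 0.0000
    outer loop
      vertex 8.6 21.7 0.0
      vertex 1.1 15.8 0.0
      vertex 1.1 15.8 12.0
    endloop
  endfacet
  facet normal -0.6183 0.7860 0.0000
    outer loop
      vertex 8.6 21.7 0.0
      vertex 1.1 15.8 12.0
      vertex 8.6 21.7 12.0
    endloop
  endfacet
  facet normal -1.0000 0.0000 0.0000
    outer loop
      vertex 1.1 15.8 0.0
      vertex 1.1 6.2 0.0
      vertex 1.1 6.2 12.0
    endloop
  endfacet
  facet normal -1.0000 0.0000 0.0000
    outer loop
      vertex 1.1 15.8 0.0
      vertex 1.1 6.2 12.0
      vertex 1.1 15.8 12.0
    endloop
  endfacet
  facet normal -0.6183 -0.7860 0.0000
    outer loop
      vertex 1.1 6.2 0.0
      vertex 8.6 0.3 0.0
      vertex 8.6 0.3 12.0
    endloop
  endfacet
  facet normal -0.6183 -0.7860 0.0000
    outer loop
      vertex 1.1 6.2 0.0
      vertex 8.6 0.3 12.0
      vertex 1.1 6.2 12.0
    endloop
  endfacet
  facet normal 0.2203 -0.9754 0.0000
    outer loop
      vertex 8.6 0.3 0.0
      vertex 17.9 2.4 0.0
      vertex 17.9 2.4 12.0
    endloop
  endfacet
  facet normal 0.2203 -0.9754 0.0000
    outer loop
      vertex 8.6 0.3 0.0
      vertex 17.9 2.4 12.0
      vertex 8.6 0.3 12.0
    endloop
  endfacet
  facet normal 0.9027 -0.4303 0.0000
    outer loop
      vertex 17.9 2.4 0.0
      vertex 22.0 11.0 0.0
      vertex 22.0 11.0 12.0
    endloop
  endfacet
  facet normal 0.9027 -0.4303 0.0000
    outer loop
      vertex 17.9 2.4 0.0
      vertex 22.0 11.0 12.0
      vertex 17.9 2.4 12.0
    endloop
  endfacet
endsolid part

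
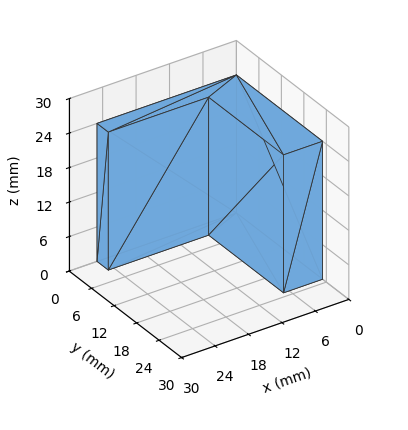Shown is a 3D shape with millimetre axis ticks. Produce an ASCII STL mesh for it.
Reading the render: the shape is an L-shaped prism: outer 25 × 23 mm, arm thicknesses ≈ 3 mm (horizontal) and 7 mm (vertical), extruded 24 mm in z (dimensions read to the nearest mm from the axis ticks). For the STL, each face is triangulated and given an outward normal.

solid part
  facet normal 0.0000 0.0000 -1.0000
    outer loop
      vertex 25.000 3.000 0.000
      vertex 25.000 0.000 0.000
      vertex 0.000 0.000 0.000
    endloop
  endfacet
  facet normal 0.0000 0.0000 -1.0000
    outer loop
      vertex 7.000 3.000 0.000
      vertex 25.000 3.000 0.000
      vertex 0.000 0.000 0.000
    endloop
  endfacet
  facet normal 0.0000 0.0000 -1.0000
    outer loop
      vertex 7.000 23.000 0.000
      vertex 7.000 3.000 0.000
      vertex 0.000 0.000 0.000
    endloop
  endfacet
  facet normal 0.0000 0.0000 -1.0000
    outer loop
      vertex 0.000 23.000 0.000
      vertex 7.000 23.000 0.000
      vertex 0.000 0.000 0.000
    endloop
  endfacet
  facet normal 0.0000 0.0000 1.0000
    outer loop
      vertex 0.000 0.000 24.000
      vertex 25.000 0.000 24.000
      vertex 25.000 3.000 24.000
    endloop
  endfacet
  facet normal 0.0000 0.0000 1.0000
    outer loop
      vertex 0.000 0.000 24.000
      vertex 25.000 3.000 24.000
      vertex 7.000 3.000 24.000
    endloop
  endfacet
  facet normal 0.0000 0.0000 1.0000
    outer loop
      vertex 0.000 0.000 24.000
      vertex 7.000 3.000 24.000
      vertex 7.000 23.000 24.000
    endloop
  endfacet
  facet normal 0.0000 0.0000 1.0000
    outer loop
      vertex 0.000 0.000 24.000
      vertex 7.000 23.000 24.000
      vertex 0.000 23.000 24.000
    endloop
  endfacet
  facet normal 0.0000 -1.0000 0.0000
    outer loop
      vertex 0.000 0.000 0.000
      vertex 25.000 0.000 0.000
      vertex 25.000 0.000 24.000
    endloop
  endfacet
  facet normal 0.0000 -1.0000 0.0000
    outer loop
      vertex 0.000 0.000 0.000
      vertex 25.000 0.000 24.000
      vertex 0.000 0.000 24.000
    endloop
  endfacet
  facet normal 1.0000 0.0000 0.0000
    outer loop
      vertex 25.000 0.000 0.000
      vertex 25.000 3.000 0.000
      vertex 25.000 3.000 24.000
    endloop
  endfacet
  facet normal 1.0000 0.0000 0.0000
    outer loop
      vertex 25.000 0.000 0.000
      vertex 25.000 3.000 24.000
      vertex 25.000 0.000 24.000
    endloop
  endfacet
  facet normal 0.0000 1.0000 0.0000
    outer loop
      vertex 25.000 3.000 0.000
      vertex 7.000 3.000 0.000
      vertex 7.000 3.000 24.000
    endloop
  endfacet
  facet normal 0.0000 1.0000 0.0000
    outer loop
      vertex 25.000 3.000 0.000
      vertex 7.000 3.000 24.000
      vertex 25.000 3.000 24.000
    endloop
  endfacet
  facet normal 1.0000 0.0000 0.0000
    outer loop
      vertex 7.000 3.000 0.000
      vertex 7.000 23.000 0.000
      vertex 7.000 23.000 24.000
    endloop
  endfacet
  facet normal 1.0000 0.0000 0.0000
    outer loop
      vertex 7.000 3.000 0.000
      vertex 7.000 23.000 24.000
      vertex 7.000 3.000 24.000
    endloop
  endfacet
  facet normal 0.0000 1.0000 0.0000
    outer loop
      vertex 7.000 23.000 0.000
      vertex 0.000 23.000 0.000
      vertex 0.000 23.000 24.000
    endloop
  endfacet
  facet normal 0.0000 1.0000 0.0000
    outer loop
      vertex 7.000 23.000 0.000
      vertex 0.000 23.000 24.000
      vertex 7.000 23.000 24.000
    endloop
  endfacet
  facet normal -1.0000 0.0000 0.0000
    outer loop
      vertex 0.000 23.000 0.000
      vertex 0.000 0.000 0.000
      vertex 0.000 0.000 24.000
    endloop
  endfacet
  facet normal -1.0000 0.0000 0.0000
    outer loop
      vertex 0.000 23.000 0.000
      vertex 0.000 0.000 24.000
      vertex 0.000 23.000 24.000
    endloop
  endfacet
endsolid part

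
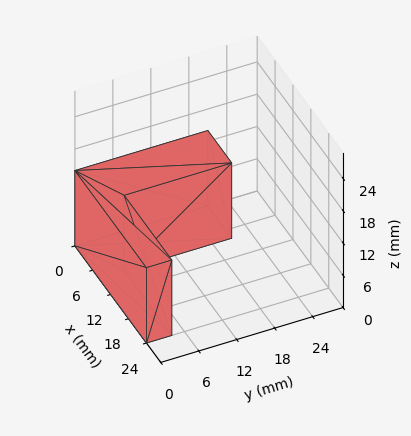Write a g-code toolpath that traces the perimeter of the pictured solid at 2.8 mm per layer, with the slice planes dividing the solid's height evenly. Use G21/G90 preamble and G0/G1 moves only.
Reading the render: the shape is an L-shaped prism: outer 24 × 21 mm, arm thicknesses ≈ 4 mm (horizontal) and 8 mm (vertical), extruded 14 mm in z (dimensions read to the nearest mm from the axis ticks). For the g-code, the solid's height is divided into equal slices at the stated Δz and each level perimeter traced with G1 moves after a G0 lift.

; perimeter-only toolpath
G21 ; units = mm
G90 ; absolute positioning
G28 ; home
; layer 1
G0 Z2.8
G0 X0.0 Y0.0
G1 X24.0 Y0.0
G1 X24.0 Y4.0
G1 X8.0 Y4.0
G1 X8.0 Y21.0
G1 X0.0 Y21.0
G1 X0.0 Y0.0
; layer 2
G0 Z5.6
G0 X0.0 Y0.0
G1 X24.0 Y0.0
G1 X24.0 Y4.0
G1 X8.0 Y4.0
G1 X8.0 Y21.0
G1 X0.0 Y21.0
G1 X0.0 Y0.0
; layer 3
G0 Z8.4
G0 X0.0 Y0.0
G1 X24.0 Y0.0
G1 X24.0 Y4.0
G1 X8.0 Y4.0
G1 X8.0 Y21.0
G1 X0.0 Y21.0
G1 X0.0 Y0.0
; layer 4
G0 Z11.2
G0 X0.0 Y0.0
G1 X24.0 Y0.0
G1 X24.0 Y4.0
G1 X8.0 Y4.0
G1 X8.0 Y21.0
G1 X0.0 Y21.0
G1 X0.0 Y0.0
; layer 5
G0 Z14.0
G0 X0.0 Y0.0
G1 X24.0 Y0.0
G1 X24.0 Y4.0
G1 X8.0 Y4.0
G1 X8.0 Y21.0
G1 X0.0 Y21.0
G1 X0.0 Y0.0
M2 ; end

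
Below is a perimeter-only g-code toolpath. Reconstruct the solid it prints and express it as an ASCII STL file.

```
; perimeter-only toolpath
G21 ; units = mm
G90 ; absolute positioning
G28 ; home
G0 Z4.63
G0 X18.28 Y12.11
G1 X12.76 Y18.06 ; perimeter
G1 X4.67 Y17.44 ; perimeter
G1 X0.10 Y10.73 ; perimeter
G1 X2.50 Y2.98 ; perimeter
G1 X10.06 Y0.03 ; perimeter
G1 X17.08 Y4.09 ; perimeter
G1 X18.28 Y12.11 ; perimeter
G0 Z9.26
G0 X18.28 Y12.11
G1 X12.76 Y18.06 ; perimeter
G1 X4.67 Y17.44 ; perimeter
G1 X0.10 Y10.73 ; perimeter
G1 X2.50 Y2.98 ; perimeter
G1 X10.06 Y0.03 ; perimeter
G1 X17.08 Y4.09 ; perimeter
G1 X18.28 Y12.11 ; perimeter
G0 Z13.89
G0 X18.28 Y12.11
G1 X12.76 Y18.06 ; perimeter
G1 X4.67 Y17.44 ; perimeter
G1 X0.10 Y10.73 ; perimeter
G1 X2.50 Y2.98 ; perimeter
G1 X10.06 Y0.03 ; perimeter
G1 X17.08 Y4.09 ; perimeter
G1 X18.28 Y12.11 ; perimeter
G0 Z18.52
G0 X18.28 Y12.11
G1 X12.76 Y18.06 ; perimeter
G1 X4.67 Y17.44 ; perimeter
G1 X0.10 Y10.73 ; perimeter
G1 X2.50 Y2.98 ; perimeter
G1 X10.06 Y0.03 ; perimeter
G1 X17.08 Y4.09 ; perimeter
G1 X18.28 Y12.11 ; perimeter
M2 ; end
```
solid part
  facet normal 0.0000 0.0000 -1.0000
    outer loop
      vertex 4.67 17.44 0.00
      vertex 12.76 18.06 0.00
      vertex 18.28 12.11 0.00
    endloop
  endfacet
  facet normal 0.0000 0.0000 -1.0000
    outer loop
      vertex 0.10 10.73 0.00
      vertex 4.67 17.44 0.00
      vertex 18.28 12.11 0.00
    endloop
  endfacet
  facet normal 0.0000 0.0000 -1.0000
    outer loop
      vertex 2.50 2.98 0.00
      vertex 0.10 10.73 0.00
      vertex 18.28 12.11 0.00
    endloop
  endfacet
  facet normal 0.0000 0.0000 -1.0000
    outer loop
      vertex 10.06 0.03 0.00
      vertex 2.50 2.98 0.00
      vertex 18.28 12.11 0.00
    endloop
  endfacet
  facet normal 0.0000 0.0000 -1.0000
    outer loop
      vertex 17.08 4.09 0.00
      vertex 10.06 0.03 0.00
      vertex 18.28 12.11 0.00
    endloop
  endfacet
  facet normal 0.0000 0.0000 1.0000
    outer loop
      vertex 18.28 12.11 18.52
      vertex 12.76 18.06 18.52
      vertex 4.67 17.44 18.52
    endloop
  endfacet
  facet normal 0.0000 0.0000 1.0000
    outer loop
      vertex 18.28 12.11 18.52
      vertex 4.67 17.44 18.52
      vertex 0.10 10.73 18.52
    endloop
  endfacet
  facet normal 0.0000 0.0000 1.0000
    outer loop
      vertex 18.28 12.11 18.52
      vertex 0.10 10.73 18.52
      vertex 2.50 2.98 18.52
    endloop
  endfacet
  facet normal 0.0000 0.0000 1.0000
    outer loop
      vertex 18.28 12.11 18.52
      vertex 2.50 2.98 18.52
      vertex 10.06 0.03 18.52
    endloop
  endfacet
  facet normal 0.0000 0.0000 1.0000
    outer loop
      vertex 18.28 12.11 18.52
      vertex 10.06 0.03 18.52
      vertex 17.08 4.09 18.52
    endloop
  endfacet
  facet normal 0.7331 0.6801 0.0000
    outer loop
      vertex 18.28 12.11 0.00
      vertex 12.76 18.06 0.00
      vertex 12.76 18.06 18.52
    endloop
  endfacet
  facet normal 0.7331 0.6801 0.0000
    outer loop
      vertex 18.28 12.11 0.00
      vertex 12.76 18.06 18.52
      vertex 18.28 12.11 18.52
    endloop
  endfacet
  facet normal -0.0764 0.9971 0.0000
    outer loop
      vertex 12.76 18.06 0.00
      vertex 4.67 17.44 0.00
      vertex 4.67 17.44 18.52
    endloop
  endfacet
  facet normal -0.0764 0.9971 0.0000
    outer loop
      vertex 12.76 18.06 0.00
      vertex 4.67 17.44 18.52
      vertex 12.76 18.06 18.52
    endloop
  endfacet
  facet normal -0.8265 0.5629 0.0000
    outer loop
      vertex 4.67 17.44 0.00
      vertex 0.10 10.73 0.00
      vertex 0.10 10.73 18.52
    endloop
  endfacet
  facet normal -0.8265 0.5629 0.0000
    outer loop
      vertex 4.67 17.44 0.00
      vertex 0.10 10.73 18.52
      vertex 4.67 17.44 18.52
    endloop
  endfacet
  facet normal -0.9552 -0.2958 0.0000
    outer loop
      vertex 0.10 10.73 0.00
      vertex 2.50 2.98 0.00
      vertex 2.50 2.98 18.52
    endloop
  endfacet
  facet normal -0.9552 -0.2958 0.0000
    outer loop
      vertex 0.10 10.73 0.00
      vertex 2.50 2.98 18.52
      vertex 0.10 10.73 18.52
    endloop
  endfacet
  facet normal -0.3635 -0.9316 0.0000
    outer loop
      vertex 2.50 2.98 0.00
      vertex 10.06 0.03 0.00
      vertex 10.06 0.03 18.52
    endloop
  endfacet
  facet normal -0.3635 -0.9316 0.0000
    outer loop
      vertex 2.50 2.98 0.00
      vertex 10.06 0.03 18.52
      vertex 2.50 2.98 18.52
    endloop
  endfacet
  facet normal 0.5006 -0.8657 0.0000
    outer loop
      vertex 10.06 0.03 0.00
      vertex 17.08 4.09 0.00
      vertex 17.08 4.09 18.52
    endloop
  endfacet
  facet normal 0.5006 -0.8657 0.0000
    outer loop
      vertex 10.06 0.03 0.00
      vertex 17.08 4.09 18.52
      vertex 10.06 0.03 18.52
    endloop
  endfacet
  facet normal 0.9890 -0.1480 0.0000
    outer loop
      vertex 17.08 4.09 0.00
      vertex 18.28 12.11 0.00
      vertex 18.28 12.11 18.52
    endloop
  endfacet
  facet normal 0.9890 -0.1480 0.0000
    outer loop
      vertex 17.08 4.09 0.00
      vertex 18.28 12.11 18.52
      vertex 17.08 4.09 18.52
    endloop
  endfacet
endsolid part

The G0 Z moves step by Δz≈4.63 mm. Every layer's G1 loop is the same polygon, so the solid is a straight extrusion of it from z=0 to z≈18.5. Closing with flat bottom and top caps and triangulating gives 24 facets — a regular 7-sided prism (a cylinder approximated with 7 flat sides), circumscribed radius ≈ 9.35 mm, height ≈ 18.5 mm.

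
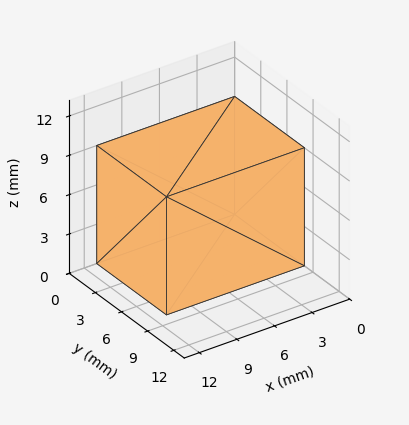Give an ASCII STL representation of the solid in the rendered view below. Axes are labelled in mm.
Reading the render: the shape is a rectangular box, roughly 11 × 8 mm footprint and 9 mm tall (dimensions read to the nearest mm from the axis ticks). For the STL, each face is triangulated and given an outward normal.

solid part
  facet normal 0.0000 0.0000 -1.0000
    outer loop
      vertex 11.00 8.00 0.00
      vertex 11.00 0.00 0.00
      vertex 0.00 0.00 0.00
    endloop
  endfacet
  facet normal 0.0000 0.0000 -1.0000
    outer loop
      vertex 0.00 8.00 0.00
      vertex 11.00 8.00 0.00
      vertex 0.00 0.00 0.00
    endloop
  endfacet
  facet normal 0.0000 0.0000 1.0000
    outer loop
      vertex 0.00 0.00 9.00
      vertex 11.00 0.00 9.00
      vertex 11.00 8.00 9.00
    endloop
  endfacet
  facet normal 0.0000 0.0000 1.0000
    outer loop
      vertex 0.00 0.00 9.00
      vertex 11.00 8.00 9.00
      vertex 0.00 8.00 9.00
    endloop
  endfacet
  facet normal 0.0000 -1.0000 0.0000
    outer loop
      vertex 0.00 0.00 0.00
      vertex 11.00 0.00 0.00
      vertex 11.00 0.00 9.00
    endloop
  endfacet
  facet normal 0.0000 -1.0000 0.0000
    outer loop
      vertex 0.00 0.00 0.00
      vertex 11.00 0.00 9.00
      vertex 0.00 0.00 9.00
    endloop
  endfacet
  facet normal 0.0000 1.0000 0.0000
    outer loop
      vertex 11.00 8.00 9.00
      vertex 11.00 8.00 0.00
      vertex 0.00 8.00 0.00
    endloop
  endfacet
  facet normal 0.0000 1.0000 0.0000
    outer loop
      vertex 0.00 8.00 9.00
      vertex 11.00 8.00 9.00
      vertex 0.00 8.00 0.00
    endloop
  endfacet
  facet normal -1.0000 0.0000 0.0000
    outer loop
      vertex 0.00 8.00 9.00
      vertex 0.00 8.00 0.00
      vertex 0.00 0.00 0.00
    endloop
  endfacet
  facet normal -1.0000 0.0000 0.0000
    outer loop
      vertex 0.00 0.00 9.00
      vertex 0.00 8.00 9.00
      vertex 0.00 0.00 0.00
    endloop
  endfacet
  facet normal 1.0000 0.0000 0.0000
    outer loop
      vertex 11.00 0.00 0.00
      vertex 11.00 8.00 0.00
      vertex 11.00 8.00 9.00
    endloop
  endfacet
  facet normal 1.0000 0.0000 0.0000
    outer loop
      vertex 11.00 0.00 0.00
      vertex 11.00 8.00 9.00
      vertex 11.00 0.00 9.00
    endloop
  endfacet
endsolid part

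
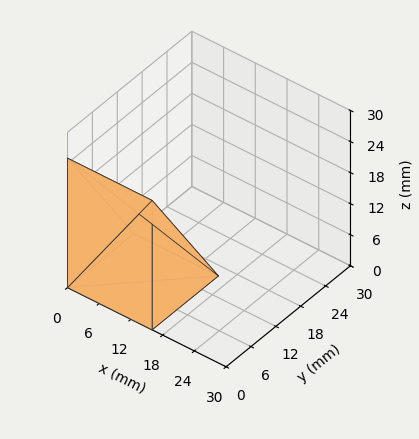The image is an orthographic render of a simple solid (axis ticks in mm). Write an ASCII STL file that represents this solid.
Reading the render: the shape is a wedge (ramp): 16 × 16 mm base, rising to 25 mm along the y=0 edge and sloping linearly to z=0 at y=16 (dimensions read to the nearest mm from the axis ticks). For the STL, each face is triangulated and given an outward normal.

solid part
  facet normal 0.0000 0.0000 -1.0000
    outer loop
      vertex 16.000 16.000 0.000
      vertex 16.000 0.000 0.000
      vertex 0.000 0.000 0.000
    endloop
  endfacet
  facet normal 0.0000 0.0000 -1.0000
    outer loop
      vertex 0.000 16.000 0.000
      vertex 16.000 16.000 0.000
      vertex 0.000 0.000 0.000
    endloop
  endfacet
  facet normal 0.0000 -1.0000 0.0000
    outer loop
      vertex 0.000 0.000 0.000
      vertex 16.000 0.000 0.000
      vertex 16.000 0.000 25.000
    endloop
  endfacet
  facet normal 0.0000 -1.0000 0.0000
    outer loop
      vertex 0.000 0.000 0.000
      vertex 16.000 0.000 25.000
      vertex 0.000 0.000 25.000
    endloop
  endfacet
  facet normal 0.0000 0.8423 0.5391
    outer loop
      vertex 0.000 0.000 25.000
      vertex 16.000 0.000 25.000
      vertex 16.000 16.000 0.000
    endloop
  endfacet
  facet normal 0.0000 0.8423 0.5391
    outer loop
      vertex 0.000 0.000 25.000
      vertex 16.000 16.000 0.000
      vertex 0.000 16.000 0.000
    endloop
  endfacet
  facet normal -1.0000 0.0000 0.0000
    outer loop
      vertex 0.000 0.000 25.000
      vertex 0.000 16.000 0.000
      vertex 0.000 0.000 0.000
    endloop
  endfacet
  facet normal 1.0000 0.0000 0.0000
    outer loop
      vertex 16.000 0.000 0.000
      vertex 16.000 16.000 0.000
      vertex 16.000 0.000 25.000
    endloop
  endfacet
endsolid part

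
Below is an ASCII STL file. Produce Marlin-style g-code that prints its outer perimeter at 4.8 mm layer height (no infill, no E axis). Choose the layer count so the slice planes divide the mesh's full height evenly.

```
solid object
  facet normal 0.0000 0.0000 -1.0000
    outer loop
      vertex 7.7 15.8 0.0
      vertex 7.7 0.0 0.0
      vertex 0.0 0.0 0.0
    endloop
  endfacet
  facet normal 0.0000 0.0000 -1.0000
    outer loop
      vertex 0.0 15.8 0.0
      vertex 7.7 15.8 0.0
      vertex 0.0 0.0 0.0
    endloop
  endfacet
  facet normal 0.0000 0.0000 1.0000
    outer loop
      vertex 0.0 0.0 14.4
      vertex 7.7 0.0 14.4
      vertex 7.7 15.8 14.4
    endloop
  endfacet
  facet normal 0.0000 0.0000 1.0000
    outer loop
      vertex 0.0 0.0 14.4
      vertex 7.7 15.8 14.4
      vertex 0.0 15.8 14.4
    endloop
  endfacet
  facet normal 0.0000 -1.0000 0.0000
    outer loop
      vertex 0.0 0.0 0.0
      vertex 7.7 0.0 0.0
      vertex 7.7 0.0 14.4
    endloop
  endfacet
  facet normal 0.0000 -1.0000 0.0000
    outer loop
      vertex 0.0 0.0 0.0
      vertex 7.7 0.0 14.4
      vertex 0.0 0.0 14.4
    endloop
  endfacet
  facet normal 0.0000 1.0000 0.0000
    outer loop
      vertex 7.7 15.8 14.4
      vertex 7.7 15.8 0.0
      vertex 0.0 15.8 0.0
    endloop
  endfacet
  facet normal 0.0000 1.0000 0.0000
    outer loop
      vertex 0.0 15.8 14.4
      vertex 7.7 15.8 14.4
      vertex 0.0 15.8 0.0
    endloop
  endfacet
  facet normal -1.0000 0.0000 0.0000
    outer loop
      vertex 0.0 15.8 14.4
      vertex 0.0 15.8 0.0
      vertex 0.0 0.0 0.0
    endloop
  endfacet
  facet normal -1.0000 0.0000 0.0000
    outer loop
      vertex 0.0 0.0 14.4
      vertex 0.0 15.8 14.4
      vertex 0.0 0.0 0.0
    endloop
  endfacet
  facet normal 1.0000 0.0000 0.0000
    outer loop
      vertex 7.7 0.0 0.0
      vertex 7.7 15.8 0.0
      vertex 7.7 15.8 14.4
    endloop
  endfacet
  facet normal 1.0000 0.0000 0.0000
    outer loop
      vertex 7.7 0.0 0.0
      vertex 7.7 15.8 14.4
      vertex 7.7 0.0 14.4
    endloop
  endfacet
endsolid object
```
; perimeter-only toolpath
G21 ; units = mm
G90 ; absolute positioning
G28 ; home
; layer 1
G0 Z4.8
G0 X0.0 Y0.0
G1 X7.7 Y0.0
G1 X7.7 Y15.8
G1 X0.0 Y15.8
G1 X0.0 Y0.0
; layer 2
G0 Z9.6
G0 X0.0 Y0.0
G1 X7.7 Y0.0
G1 X7.7 Y15.8
G1 X0.0 Y15.8
G1 X0.0 Y0.0
; layer 3
G0 Z14.4
G0 X0.0 Y0.0
G1 X7.7 Y0.0
G1 X7.7 Y15.8
G1 X0.0 Y15.8
G1 X0.0 Y0.0
M2 ; end

The solid is a rectangular box, roughly 7.7 × 15.8 mm footprint and 14.4 mm tall. Slicing at Δz = 4.8 mm — 3 equal slices spanning the solid's height, so layer i sits at z = i·h/3 — gives 3 non-empty perimeters. Each is a 4-segment closed polygon; G0 lifts to the layer z and rapids to the start vertex, then G1 traces the edges.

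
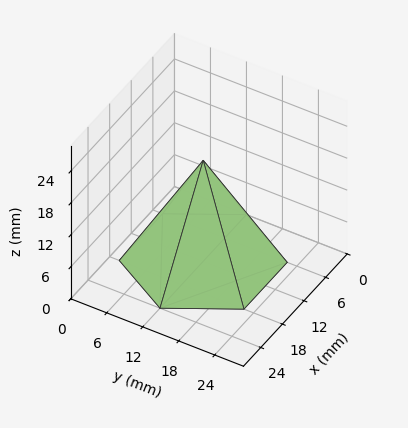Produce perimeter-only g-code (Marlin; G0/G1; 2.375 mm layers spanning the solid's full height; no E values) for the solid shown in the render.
Reading the render: the shape is a regular 6-sided pyramid, base circumscribed radius ≈ 12 mm, apex at z ≈ 19 mm (dimensions read to the nearest mm from the axis ticks). For the g-code, the solid's height is divided into equal slices at the stated Δz and each level perimeter traced with G1 moves after a G0 lift.

; perimeter-only toolpath
G21 ; units = mm
G90 ; absolute positioning
G28 ; home
; layer 1
G0 Z2.375
G0 X22.500 Y12.000
G1 X17.250 Y21.093
G1 X6.750 Y21.093
G1 X1.500 Y12.000
G1 X6.750 Y2.907
G1 X17.250 Y2.907
G1 X22.500 Y12.000
; layer 2
G0 Z4.750
G0 X21.000 Y12.000
G1 X16.500 Y19.794
G1 X7.500 Y19.794
G1 X3.000 Y12.000
G1 X7.500 Y4.206
G1 X16.500 Y4.206
G1 X21.000 Y12.000
; layer 3
G0 Z7.125
G0 X19.500 Y12.000
G1 X15.750 Y18.495
G1 X8.250 Y18.495
G1 X4.500 Y12.000
G1 X8.250 Y5.505
G1 X15.750 Y5.505
G1 X19.500 Y12.000
; layer 4
G0 Z9.500
G0 X18.000 Y12.000
G1 X15.000 Y17.196
G1 X9.000 Y17.196
G1 X6.000 Y12.000
G1 X9.000 Y6.804
G1 X15.000 Y6.804
G1 X18.000 Y12.000
; layer 5
G0 Z11.875
G0 X16.500 Y12.000
G1 X14.250 Y15.897
G1 X9.750 Y15.897
G1 X7.500 Y12.000
G1 X9.750 Y8.103
G1 X14.250 Y8.103
G1 X16.500 Y12.000
; layer 6
G0 Z14.250
G0 X15.000 Y12.000
G1 X13.500 Y14.598
G1 X10.500 Y14.598
G1 X9.000 Y12.000
G1 X10.500 Y9.402
G1 X13.500 Y9.402
G1 X15.000 Y12.000
; layer 7
G0 Z16.625
G0 X13.500 Y12.000
G1 X12.750 Y13.299
G1 X11.250 Y13.299
G1 X10.500 Y12.000
G1 X11.250 Y10.701
G1 X12.750 Y10.701
G1 X13.500 Y12.000
M2 ; end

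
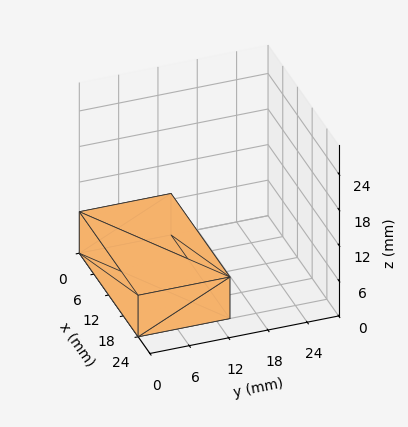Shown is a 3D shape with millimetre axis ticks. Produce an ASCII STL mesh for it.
Reading the render: the shape is a rectangular box, roughly 24 × 14 mm footprint and 7 mm tall (dimensions read to the nearest mm from the axis ticks). For the STL, each face is triangulated and given an outward normal.

solid part
  facet normal 0.0000 0.0000 -1.0000
    outer loop
      vertex 24.00 14.00 0.00
      vertex 24.00 0.00 0.00
      vertex 0.00 0.00 0.00
    endloop
  endfacet
  facet normal 0.0000 0.0000 -1.0000
    outer loop
      vertex 0.00 14.00 0.00
      vertex 24.00 14.00 0.00
      vertex 0.00 0.00 0.00
    endloop
  endfacet
  facet normal 0.0000 0.0000 1.0000
    outer loop
      vertex 0.00 0.00 7.00
      vertex 24.00 0.00 7.00
      vertex 24.00 14.00 7.00
    endloop
  endfacet
  facet normal 0.0000 0.0000 1.0000
    outer loop
      vertex 0.00 0.00 7.00
      vertex 24.00 14.00 7.00
      vertex 0.00 14.00 7.00
    endloop
  endfacet
  facet normal 0.0000 -1.0000 0.0000
    outer loop
      vertex 0.00 0.00 0.00
      vertex 24.00 0.00 0.00
      vertex 24.00 0.00 7.00
    endloop
  endfacet
  facet normal 0.0000 -1.0000 0.0000
    outer loop
      vertex 0.00 0.00 0.00
      vertex 24.00 0.00 7.00
      vertex 0.00 0.00 7.00
    endloop
  endfacet
  facet normal 0.0000 1.0000 0.0000
    outer loop
      vertex 24.00 14.00 7.00
      vertex 24.00 14.00 0.00
      vertex 0.00 14.00 0.00
    endloop
  endfacet
  facet normal 0.0000 1.0000 0.0000
    outer loop
      vertex 0.00 14.00 7.00
      vertex 24.00 14.00 7.00
      vertex 0.00 14.00 0.00
    endloop
  endfacet
  facet normal -1.0000 0.0000 0.0000
    outer loop
      vertex 0.00 14.00 7.00
      vertex 0.00 14.00 0.00
      vertex 0.00 0.00 0.00
    endloop
  endfacet
  facet normal -1.0000 0.0000 0.0000
    outer loop
      vertex 0.00 0.00 7.00
      vertex 0.00 14.00 7.00
      vertex 0.00 0.00 0.00
    endloop
  endfacet
  facet normal 1.0000 0.0000 0.0000
    outer loop
      vertex 24.00 0.00 0.00
      vertex 24.00 14.00 0.00
      vertex 24.00 14.00 7.00
    endloop
  endfacet
  facet normal 1.0000 0.0000 0.0000
    outer loop
      vertex 24.00 0.00 0.00
      vertex 24.00 14.00 7.00
      vertex 24.00 0.00 7.00
    endloop
  endfacet
endsolid part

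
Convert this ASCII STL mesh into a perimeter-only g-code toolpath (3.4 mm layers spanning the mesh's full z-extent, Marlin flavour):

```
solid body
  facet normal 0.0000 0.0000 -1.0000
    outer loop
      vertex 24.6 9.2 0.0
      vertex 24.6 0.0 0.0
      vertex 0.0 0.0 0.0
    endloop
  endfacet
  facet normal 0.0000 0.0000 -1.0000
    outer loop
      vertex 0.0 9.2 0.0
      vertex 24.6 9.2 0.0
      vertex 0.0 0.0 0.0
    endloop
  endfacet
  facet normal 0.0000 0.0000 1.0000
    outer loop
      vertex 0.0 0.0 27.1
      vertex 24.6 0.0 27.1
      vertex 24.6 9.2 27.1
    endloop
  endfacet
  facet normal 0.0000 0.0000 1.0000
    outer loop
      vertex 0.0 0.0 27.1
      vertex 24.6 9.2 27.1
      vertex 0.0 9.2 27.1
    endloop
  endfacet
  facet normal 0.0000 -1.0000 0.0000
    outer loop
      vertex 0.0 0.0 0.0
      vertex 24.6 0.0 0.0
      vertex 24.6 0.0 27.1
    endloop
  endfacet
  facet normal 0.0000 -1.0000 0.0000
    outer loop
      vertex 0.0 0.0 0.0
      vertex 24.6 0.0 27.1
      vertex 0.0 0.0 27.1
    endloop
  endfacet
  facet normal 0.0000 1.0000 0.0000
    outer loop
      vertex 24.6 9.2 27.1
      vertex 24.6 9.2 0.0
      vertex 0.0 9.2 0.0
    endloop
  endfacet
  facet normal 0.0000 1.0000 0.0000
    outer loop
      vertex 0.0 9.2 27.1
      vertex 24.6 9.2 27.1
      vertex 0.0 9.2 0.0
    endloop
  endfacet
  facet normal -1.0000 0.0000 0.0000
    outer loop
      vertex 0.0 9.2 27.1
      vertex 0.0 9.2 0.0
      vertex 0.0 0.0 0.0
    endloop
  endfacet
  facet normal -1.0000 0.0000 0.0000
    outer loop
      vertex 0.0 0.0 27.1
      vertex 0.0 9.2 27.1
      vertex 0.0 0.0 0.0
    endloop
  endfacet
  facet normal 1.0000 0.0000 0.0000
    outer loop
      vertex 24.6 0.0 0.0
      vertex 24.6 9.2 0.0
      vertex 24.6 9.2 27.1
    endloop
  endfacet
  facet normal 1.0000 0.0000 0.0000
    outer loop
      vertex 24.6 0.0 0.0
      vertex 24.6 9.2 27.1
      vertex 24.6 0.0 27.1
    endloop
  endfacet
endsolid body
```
; perimeter-only toolpath
G21 ; units = mm
G90 ; absolute positioning
G28 ; home
; layer 1
G0 Z3.4
G0 X0.0 Y0.0
G1 X24.6 Y0.0
G1 X24.6 Y9.2
G1 X0.0 Y9.2
G1 X0.0 Y0.0
; layer 2
G0 Z6.8
G0 X0.0 Y0.0
G1 X24.6 Y0.0
G1 X24.6 Y9.2
G1 X0.0 Y9.2
G1 X0.0 Y0.0
; layer 3
G0 Z10.2
G0 X0.0 Y0.0
G1 X24.6 Y0.0
G1 X24.6 Y9.2
G1 X0.0 Y9.2
G1 X0.0 Y0.0
; layer 4
G0 Z13.6
G0 X0.0 Y0.0
G1 X24.6 Y0.0
G1 X24.6 Y9.2
G1 X0.0 Y9.2
G1 X0.0 Y0.0
; layer 5
G0 Z16.9
G0 X0.0 Y0.0
G1 X24.6 Y0.0
G1 X24.6 Y9.2
G1 X0.0 Y9.2
G1 X0.0 Y0.0
; layer 6
G0 Z20.3
G0 X0.0 Y0.0
G1 X24.6 Y0.0
G1 X24.6 Y9.2
G1 X0.0 Y9.2
G1 X0.0 Y0.0
; layer 7
G0 Z23.7
G0 X0.0 Y0.0
G1 X24.6 Y0.0
G1 X24.6 Y9.2
G1 X0.0 Y9.2
G1 X0.0 Y0.0
; layer 8
G0 Z27.1
G0 X0.0 Y0.0
G1 X24.6 Y0.0
G1 X24.6 Y9.2
G1 X0.0 Y9.2
G1 X0.0 Y0.0
M2 ; end

The solid is a rectangular box, roughly 24.6 × 9.2 mm footprint and 27.1 mm tall. Slicing at Δz = 3.4 mm — 8 equal slices spanning the solid's height, so layer i sits at z = i·h/8 — gives 8 non-empty perimeters. Each is a 4-segment closed polygon; G0 lifts to the layer z and rapids to the start vertex, then G1 traces the edges.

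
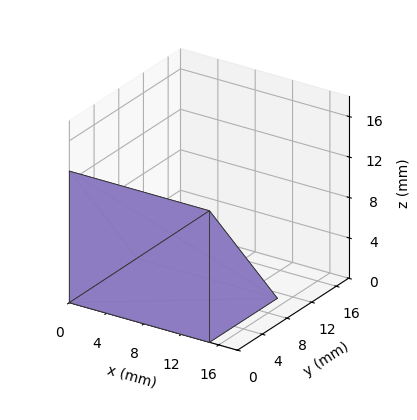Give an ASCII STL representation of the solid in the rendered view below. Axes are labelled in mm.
Reading the render: the shape is a wedge (ramp): 15 × 11 mm base, rising to 13 mm along the y=0 edge and sloping linearly to z=0 at y=11 (dimensions read to the nearest mm from the axis ticks). For the STL, each face is triangulated and given an outward normal.

solid part
  facet normal 0.0000 0.0000 -1.0000
    outer loop
      vertex 15.000 11.000 0.000
      vertex 15.000 0.000 0.000
      vertex 0.000 0.000 0.000
    endloop
  endfacet
  facet normal 0.0000 0.0000 -1.0000
    outer loop
      vertex 0.000 11.000 0.000
      vertex 15.000 11.000 0.000
      vertex 0.000 0.000 0.000
    endloop
  endfacet
  facet normal 0.0000 -1.0000 0.0000
    outer loop
      vertex 0.000 0.000 0.000
      vertex 15.000 0.000 0.000
      vertex 15.000 0.000 13.000
    endloop
  endfacet
  facet normal 0.0000 -1.0000 0.0000
    outer loop
      vertex 0.000 0.000 0.000
      vertex 15.000 0.000 13.000
      vertex 0.000 0.000 13.000
    endloop
  endfacet
  facet normal 0.0000 0.7634 0.6459
    outer loop
      vertex 0.000 0.000 13.000
      vertex 15.000 0.000 13.000
      vertex 15.000 11.000 0.000
    endloop
  endfacet
  facet normal 0.0000 0.7634 0.6459
    outer loop
      vertex 0.000 0.000 13.000
      vertex 15.000 11.000 0.000
      vertex 0.000 11.000 0.000
    endloop
  endfacet
  facet normal -1.0000 0.0000 0.0000
    outer loop
      vertex 0.000 0.000 13.000
      vertex 0.000 11.000 0.000
      vertex 0.000 0.000 0.000
    endloop
  endfacet
  facet normal 1.0000 0.0000 0.0000
    outer loop
      vertex 15.000 0.000 0.000
      vertex 15.000 11.000 0.000
      vertex 15.000 0.000 13.000
    endloop
  endfacet
endsolid part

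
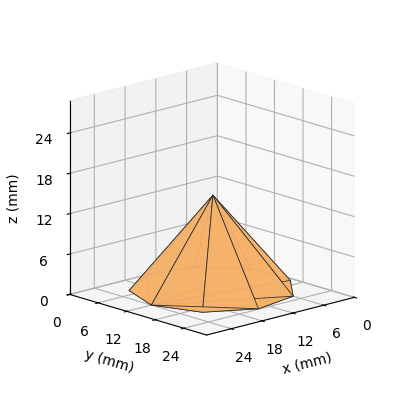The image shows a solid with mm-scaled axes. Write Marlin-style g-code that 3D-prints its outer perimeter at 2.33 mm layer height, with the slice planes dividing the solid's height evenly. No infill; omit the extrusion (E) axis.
Reading the render: the shape is a regular 9-sided pyramid, base circumscribed radius ≈ 12 mm, apex at z ≈ 14 mm (dimensions read to the nearest mm from the axis ticks). For the g-code, the solid's height is divided into equal slices at the stated Δz and each level perimeter traced with G1 moves after a G0 lift.

; perimeter-only toolpath
G21 ; units = mm
G90 ; absolute positioning
G28 ; home
; layer 1
G0 Z2.33
G0 X22.00 Y12.00
G1 X19.66 Y18.43
G1 X13.73 Y21.85
G1 X7.00 Y20.66
G1 X2.60 Y15.42
G1 X2.60 Y8.58
G1 X7.00 Y3.34
G1 X13.73 Y2.15
G1 X19.66 Y5.58
G1 X22.00 Y12.00
; layer 2
G0 Z4.67
G0 X20.00 Y12.00
G1 X18.13 Y17.14
G1 X13.39 Y19.88
G1 X8.00 Y18.93
G1 X4.48 Y14.73
G1 X4.48 Y9.27
G1 X8.00 Y5.07
G1 X13.39 Y4.12
G1 X18.13 Y6.86
G1 X20.00 Y12.00
; layer 3
G0 Z7.00
G0 X18.00 Y12.00
G1 X16.59 Y15.86
G1 X13.04 Y17.91
G1 X9.00 Y17.20
G1 X6.36 Y14.05
G1 X6.36 Y9.95
G1 X9.00 Y6.80
G1 X13.04 Y6.09
G1 X16.59 Y8.14
G1 X18.00 Y12.00
; layer 4
G0 Z9.33
G0 X16.00 Y12.00
G1 X15.06 Y14.57
G1 X12.69 Y15.94
G1 X10.00 Y15.46
G1 X8.24 Y13.37
G1 X8.24 Y10.63
G1 X10.00 Y8.54
G1 X12.69 Y8.06
G1 X15.06 Y9.43
G1 X16.00 Y12.00
; layer 5
G0 Z11.67
G0 X14.00 Y12.00
G1 X13.53 Y13.29
G1 X12.35 Y13.97
G1 X11.00 Y13.73
G1 X10.12 Y12.68
G1 X10.12 Y11.32
G1 X11.00 Y10.27
G1 X12.35 Y10.03
G1 X13.53 Y10.71
G1 X14.00 Y12.00
M2 ; end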